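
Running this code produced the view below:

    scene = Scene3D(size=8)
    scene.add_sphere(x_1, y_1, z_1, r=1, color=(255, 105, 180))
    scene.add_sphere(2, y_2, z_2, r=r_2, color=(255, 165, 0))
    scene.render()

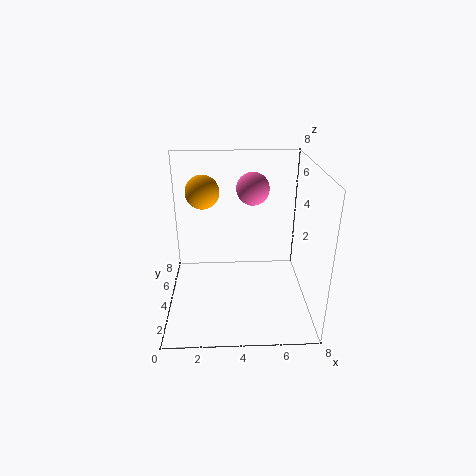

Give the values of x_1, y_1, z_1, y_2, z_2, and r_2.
x_1 = 5
y_1 = 6.5
z_1 = 6
y_2 = 6
z_2 = 6
r_2 = 1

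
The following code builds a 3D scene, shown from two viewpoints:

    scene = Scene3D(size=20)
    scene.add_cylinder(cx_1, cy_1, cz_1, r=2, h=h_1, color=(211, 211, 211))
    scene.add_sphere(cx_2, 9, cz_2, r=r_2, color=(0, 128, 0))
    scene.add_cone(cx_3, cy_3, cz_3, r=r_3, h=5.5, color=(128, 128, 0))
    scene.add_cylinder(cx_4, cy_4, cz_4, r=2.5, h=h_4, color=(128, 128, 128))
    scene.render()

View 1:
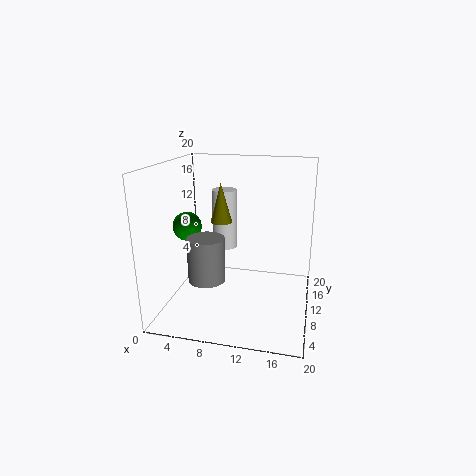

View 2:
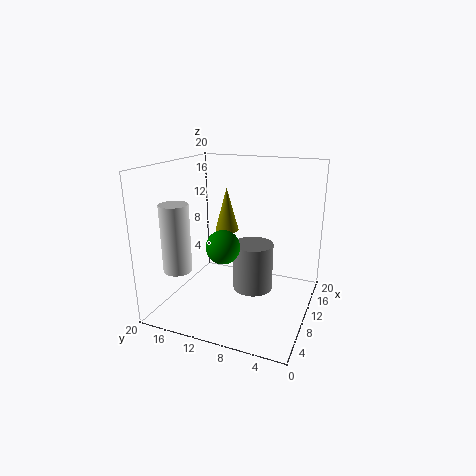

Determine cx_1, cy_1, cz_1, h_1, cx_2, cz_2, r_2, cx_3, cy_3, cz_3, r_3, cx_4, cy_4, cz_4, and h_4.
cx_1 = 6
cy_1 = 17.5
cz_1 = 5.5
h_1 = 9.5
cx_2 = 3
cz_2 = 11.5
r_2 = 2
cx_3 = 7.5
cy_3 = 10.5
cz_3 = 12
r_3 = 1.5
cx_4 = 6.5
cy_4 = 6.5
cz_4 = 5
h_4 = 6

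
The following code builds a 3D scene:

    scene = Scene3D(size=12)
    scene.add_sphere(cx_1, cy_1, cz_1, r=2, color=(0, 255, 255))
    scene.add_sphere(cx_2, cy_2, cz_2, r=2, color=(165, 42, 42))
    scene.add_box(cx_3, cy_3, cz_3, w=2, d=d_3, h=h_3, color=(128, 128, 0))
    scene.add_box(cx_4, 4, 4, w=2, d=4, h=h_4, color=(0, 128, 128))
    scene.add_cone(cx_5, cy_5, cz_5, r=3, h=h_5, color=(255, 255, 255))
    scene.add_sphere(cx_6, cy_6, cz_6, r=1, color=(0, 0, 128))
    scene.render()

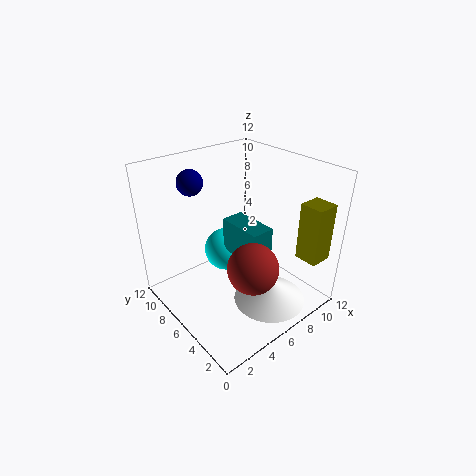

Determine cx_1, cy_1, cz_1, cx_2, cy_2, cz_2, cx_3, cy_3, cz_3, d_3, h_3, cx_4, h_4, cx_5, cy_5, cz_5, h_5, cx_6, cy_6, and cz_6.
cx_1 = 7; cy_1 = 9; cz_1 = 3; cx_2 = 5; cy_2 = 3; cz_2 = 5; cx_3 = 10; cy_3 = 1; cz_3 = 4; d_3 = 2; h_3 = 5; cx_4 = 6; h_4 = 3; cx_5 = 7; cy_5 = 3; cz_5 = 1; h_5 = 2; cx_6 = 3; cy_6 = 8; cz_6 = 11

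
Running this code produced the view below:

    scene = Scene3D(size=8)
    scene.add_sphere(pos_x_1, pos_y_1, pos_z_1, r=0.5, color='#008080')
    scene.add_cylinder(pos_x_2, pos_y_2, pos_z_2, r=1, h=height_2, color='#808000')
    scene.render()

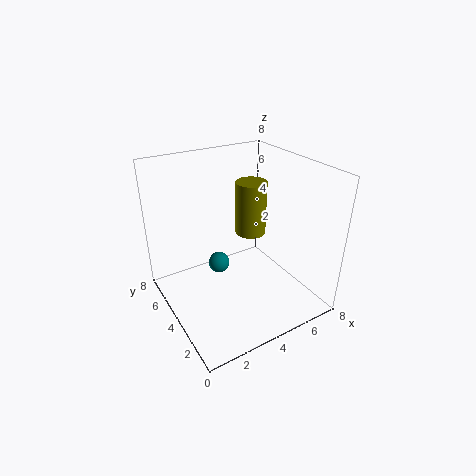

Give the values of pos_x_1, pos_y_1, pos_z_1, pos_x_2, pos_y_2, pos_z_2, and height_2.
pos_x_1 = 2, pos_y_1 = 2.5, pos_z_1 = 4, pos_x_2 = 6.5, pos_y_2 = 6.5, pos_z_2 = 2.5, height_2 = 3.5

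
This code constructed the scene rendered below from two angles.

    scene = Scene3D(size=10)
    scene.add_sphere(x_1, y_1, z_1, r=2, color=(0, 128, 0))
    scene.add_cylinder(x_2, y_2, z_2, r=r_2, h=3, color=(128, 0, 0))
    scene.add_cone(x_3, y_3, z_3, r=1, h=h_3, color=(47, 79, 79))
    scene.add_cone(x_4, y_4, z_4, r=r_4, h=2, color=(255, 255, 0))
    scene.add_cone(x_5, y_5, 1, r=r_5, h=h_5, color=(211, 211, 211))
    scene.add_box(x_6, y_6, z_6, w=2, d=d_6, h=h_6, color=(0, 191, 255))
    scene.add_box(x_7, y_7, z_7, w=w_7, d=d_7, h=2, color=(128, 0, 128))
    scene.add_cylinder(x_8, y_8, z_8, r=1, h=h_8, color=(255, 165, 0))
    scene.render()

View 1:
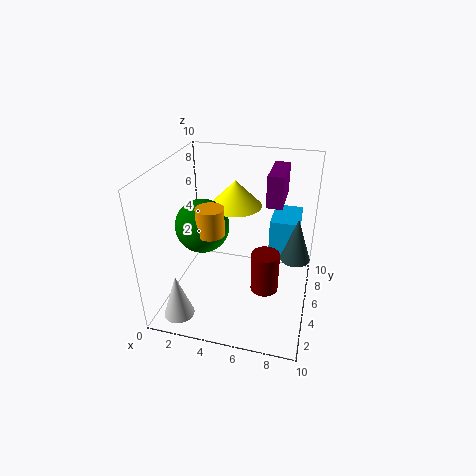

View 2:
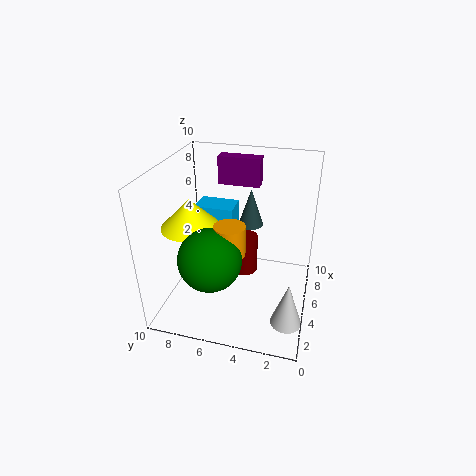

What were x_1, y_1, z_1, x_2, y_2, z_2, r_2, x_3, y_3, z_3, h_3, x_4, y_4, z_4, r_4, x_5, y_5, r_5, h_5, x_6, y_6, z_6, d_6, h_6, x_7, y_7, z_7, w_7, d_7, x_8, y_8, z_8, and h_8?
x_1 = 2
y_1 = 6
z_1 = 5
x_2 = 7
y_2 = 5
z_2 = 1
r_2 = 1
x_3 = 9
y_3 = 5
z_3 = 4
h_3 = 3
x_4 = 4
y_4 = 8
z_4 = 6
r_4 = 2
x_5 = 2
y_5 = 1
r_5 = 1
h_5 = 3
x_6 = 7
y_6 = 6
z_6 = 3
d_6 = 3
h_6 = 3
x_7 = 7
y_7 = 4
z_7 = 8
w_7 = 1
d_7 = 3
x_8 = 3
y_8 = 5
z_8 = 5
h_8 = 2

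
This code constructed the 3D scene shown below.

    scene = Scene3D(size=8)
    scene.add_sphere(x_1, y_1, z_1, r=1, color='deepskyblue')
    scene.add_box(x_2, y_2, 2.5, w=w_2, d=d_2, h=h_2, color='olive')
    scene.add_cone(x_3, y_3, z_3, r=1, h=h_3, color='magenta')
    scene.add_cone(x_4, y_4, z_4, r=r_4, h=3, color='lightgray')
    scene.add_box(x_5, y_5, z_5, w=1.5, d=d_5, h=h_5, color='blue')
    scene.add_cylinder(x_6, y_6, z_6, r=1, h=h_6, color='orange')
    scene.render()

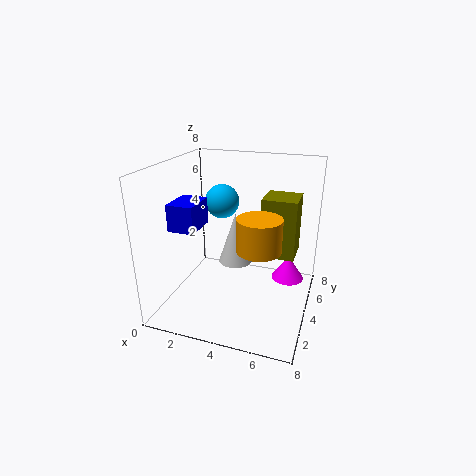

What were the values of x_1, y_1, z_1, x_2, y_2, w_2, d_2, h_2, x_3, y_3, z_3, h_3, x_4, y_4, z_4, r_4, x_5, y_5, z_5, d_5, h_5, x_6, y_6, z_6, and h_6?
x_1 = 2.5
y_1 = 5.5
z_1 = 5.5
x_2 = 5
y_2 = 5
w_2 = 2
d_2 = 2
h_2 = 3.5
x_3 = 6.5
y_3 = 6.5
z_3 = 0.5
h_3 = 1.5
x_4 = 3.5
y_4 = 5
z_4 = 2
r_4 = 1
x_5 = 0.5
y_5 = 2.5
z_5 = 4.5
d_5 = 2
h_5 = 1.5
x_6 = 6
y_6 = 1
z_6 = 5
h_6 = 1.5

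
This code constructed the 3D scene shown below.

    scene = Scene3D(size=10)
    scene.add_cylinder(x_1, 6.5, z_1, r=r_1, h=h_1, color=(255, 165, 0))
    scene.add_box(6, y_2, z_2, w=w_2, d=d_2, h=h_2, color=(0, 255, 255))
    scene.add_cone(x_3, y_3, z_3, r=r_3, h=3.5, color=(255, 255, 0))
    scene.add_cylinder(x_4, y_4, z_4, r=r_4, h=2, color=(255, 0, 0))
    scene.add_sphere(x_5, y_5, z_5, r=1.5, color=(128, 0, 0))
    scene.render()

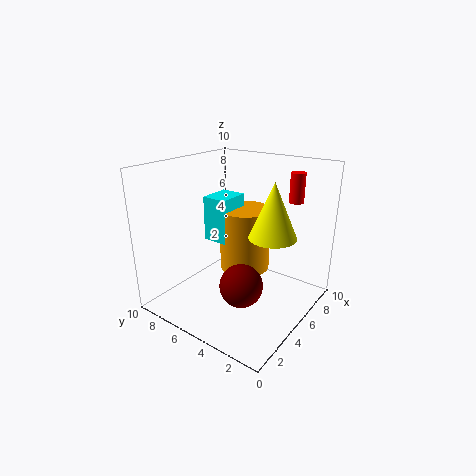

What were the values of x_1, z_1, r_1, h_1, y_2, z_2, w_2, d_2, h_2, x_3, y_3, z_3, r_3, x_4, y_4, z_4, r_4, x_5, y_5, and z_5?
x_1 = 8; z_1 = 1; r_1 = 2; h_1 = 5; y_2 = 7; z_2 = 3.5; w_2 = 2.5; d_2 = 2; h_2 = 3.5; x_3 = 4.5; y_3 = 2; z_3 = 6; r_3 = 1.5; x_4 = 7.5; y_4 = 2; z_4 = 7.5; r_4 = 0.5; x_5 = 4; y_5 = 4; z_5 = 2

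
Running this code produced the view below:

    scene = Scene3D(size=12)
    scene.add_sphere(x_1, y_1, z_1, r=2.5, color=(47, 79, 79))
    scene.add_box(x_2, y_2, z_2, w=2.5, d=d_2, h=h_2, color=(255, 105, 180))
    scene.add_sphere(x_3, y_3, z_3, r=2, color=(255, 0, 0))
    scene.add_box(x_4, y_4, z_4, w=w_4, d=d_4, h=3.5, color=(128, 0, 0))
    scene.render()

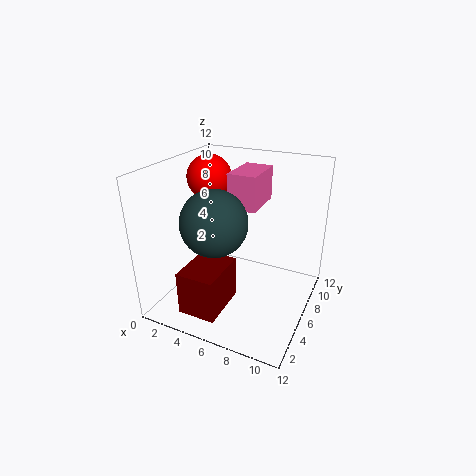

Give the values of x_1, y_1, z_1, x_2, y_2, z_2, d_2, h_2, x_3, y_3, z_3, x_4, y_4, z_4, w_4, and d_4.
x_1 = 5.5, y_1 = 3, z_1 = 8.5, x_2 = 4.5, y_2 = 7, z_2 = 8, d_2 = 4, h_2 = 3, x_3 = 2, y_3 = 8.5, z_3 = 10, x_4 = 3.5, y_4 = 0.5, z_4 = 1.5, w_4 = 3, d_4 = 4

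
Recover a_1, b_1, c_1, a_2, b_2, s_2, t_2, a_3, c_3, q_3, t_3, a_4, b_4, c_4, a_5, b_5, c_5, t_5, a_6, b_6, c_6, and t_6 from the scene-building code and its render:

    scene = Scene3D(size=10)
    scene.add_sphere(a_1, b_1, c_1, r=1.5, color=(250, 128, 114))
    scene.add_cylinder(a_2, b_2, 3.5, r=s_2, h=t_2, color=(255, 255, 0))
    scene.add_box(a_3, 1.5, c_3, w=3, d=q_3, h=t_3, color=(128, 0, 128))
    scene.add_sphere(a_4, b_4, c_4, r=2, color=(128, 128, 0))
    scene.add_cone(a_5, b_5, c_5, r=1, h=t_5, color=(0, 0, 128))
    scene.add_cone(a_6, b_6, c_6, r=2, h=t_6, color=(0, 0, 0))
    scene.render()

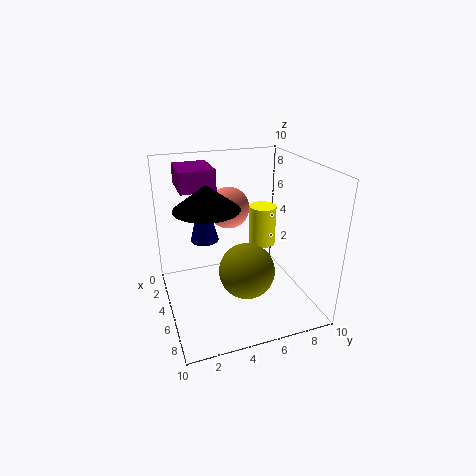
a_1 = 3
b_1 = 5
c_1 = 6.5
a_2 = 3.5
b_2 = 7.5
s_2 = 1
t_2 = 3
a_3 = 0.5
c_3 = 8
q_3 = 2.5
t_3 = 1.5
a_4 = 5.5
b_4 = 5.5
c_4 = 2.5
a_5 = 3.5
b_5 = 3
c_5 = 4.5
t_5 = 4
a_6 = 6.5
b_6 = 2.5
c_6 = 8
t_6 = 1.5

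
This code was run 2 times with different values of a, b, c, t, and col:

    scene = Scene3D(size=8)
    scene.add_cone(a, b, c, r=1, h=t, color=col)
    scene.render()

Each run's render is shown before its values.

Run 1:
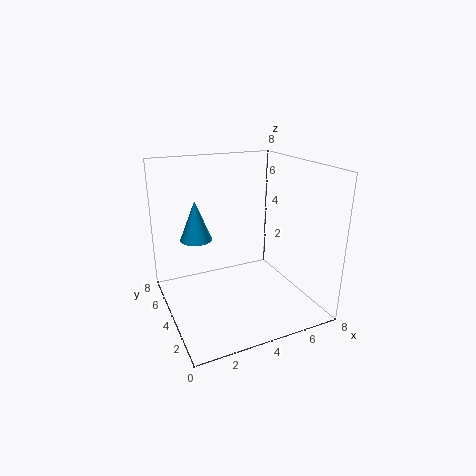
a = 2.5, b = 7, c = 3, t = 2.5, col = 'deepskyblue'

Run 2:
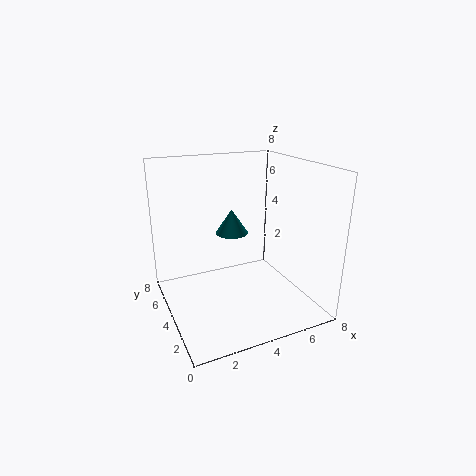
a = 4.5, b = 6, c = 3.5, t = 1.5, col = 'teal'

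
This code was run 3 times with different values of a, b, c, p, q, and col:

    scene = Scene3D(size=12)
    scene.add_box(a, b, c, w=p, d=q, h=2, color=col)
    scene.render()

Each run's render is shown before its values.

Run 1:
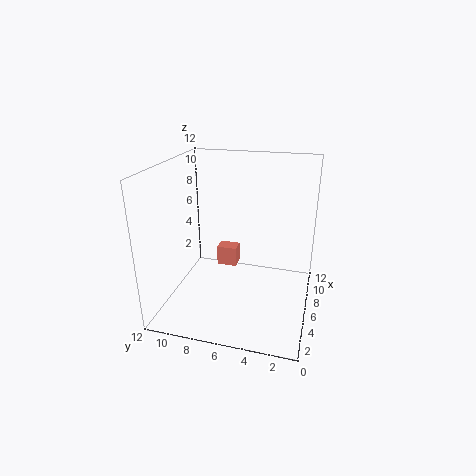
a = 10.5; b = 7.5; c = 0.5; p = 1.5; q = 2; col = 'salmon'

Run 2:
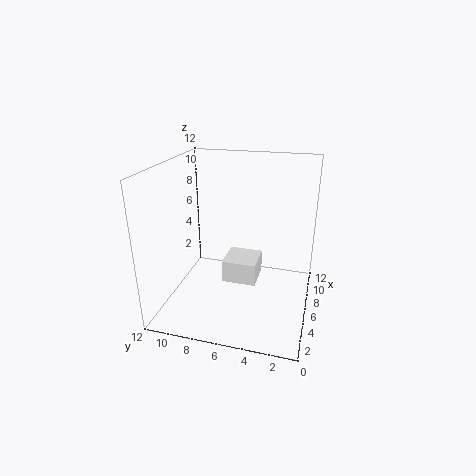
a = 6; b = 4.5; c = 1.5; p = 3; q = 3; col = 'white'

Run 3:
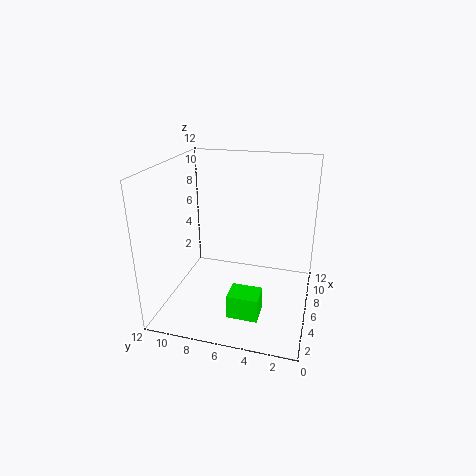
a = 2.5; b = 3.5; c = 0.5; p = 2; q = 2.5; col = 'lime'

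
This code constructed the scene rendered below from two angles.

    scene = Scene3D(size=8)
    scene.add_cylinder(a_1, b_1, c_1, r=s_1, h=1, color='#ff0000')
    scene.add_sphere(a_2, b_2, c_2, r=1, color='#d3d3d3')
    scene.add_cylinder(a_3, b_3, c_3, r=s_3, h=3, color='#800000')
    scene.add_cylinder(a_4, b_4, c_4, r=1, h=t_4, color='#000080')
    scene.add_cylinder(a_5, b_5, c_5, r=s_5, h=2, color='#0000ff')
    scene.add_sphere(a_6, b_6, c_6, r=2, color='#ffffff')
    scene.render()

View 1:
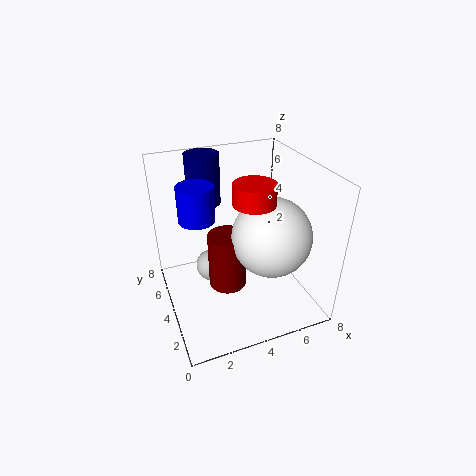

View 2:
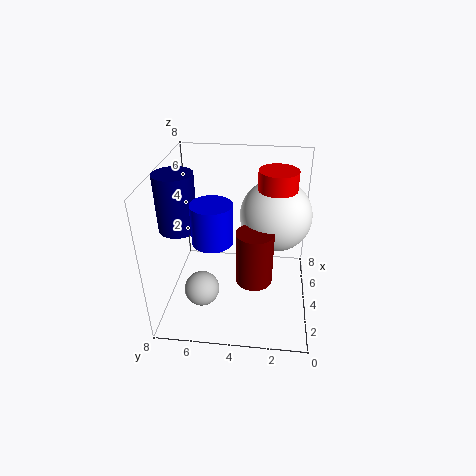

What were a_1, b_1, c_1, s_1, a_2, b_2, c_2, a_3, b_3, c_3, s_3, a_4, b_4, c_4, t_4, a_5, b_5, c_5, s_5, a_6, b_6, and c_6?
a_1 = 4
b_1 = 2
c_1 = 7
s_1 = 1
a_2 = 3
b_2 = 6
c_2 = 1
a_3 = 3
b_3 = 3
c_3 = 2
s_3 = 1
a_4 = 3
b_4 = 7
c_4 = 5
t_4 = 3
a_5 = 2
b_5 = 5
c_5 = 5
s_5 = 1
a_6 = 5
b_6 = 2
c_6 = 5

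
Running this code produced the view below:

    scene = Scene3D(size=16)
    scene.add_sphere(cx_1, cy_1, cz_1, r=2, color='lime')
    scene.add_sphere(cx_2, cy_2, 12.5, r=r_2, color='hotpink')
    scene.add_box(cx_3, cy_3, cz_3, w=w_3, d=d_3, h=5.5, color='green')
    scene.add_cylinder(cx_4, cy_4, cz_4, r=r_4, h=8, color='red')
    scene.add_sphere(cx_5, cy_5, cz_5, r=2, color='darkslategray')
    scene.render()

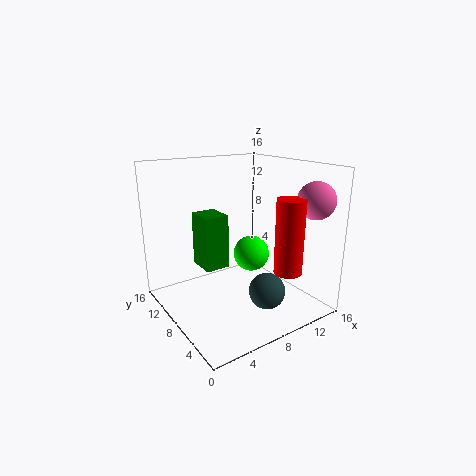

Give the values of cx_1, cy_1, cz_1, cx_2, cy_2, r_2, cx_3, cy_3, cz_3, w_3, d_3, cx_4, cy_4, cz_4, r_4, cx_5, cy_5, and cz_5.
cx_1 = 9.5
cy_1 = 7.5
cz_1 = 6
cx_2 = 14
cy_2 = 2.5
r_2 = 2
cx_3 = 3
cy_3 = 6
cz_3 = 6
w_3 = 2.5
d_3 = 3
cx_4 = 11
cy_4 = 3
cz_4 = 5
r_4 = 1.5
cx_5 = 9.5
cy_5 = 4.5
cz_5 = 2.5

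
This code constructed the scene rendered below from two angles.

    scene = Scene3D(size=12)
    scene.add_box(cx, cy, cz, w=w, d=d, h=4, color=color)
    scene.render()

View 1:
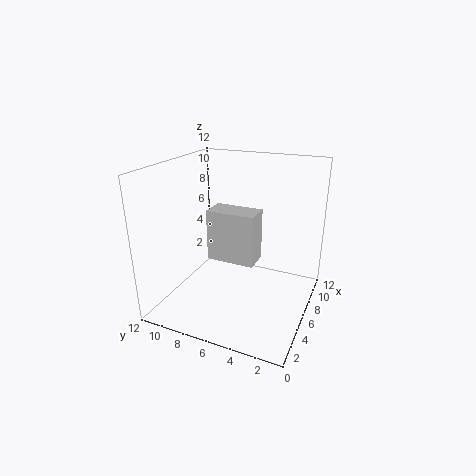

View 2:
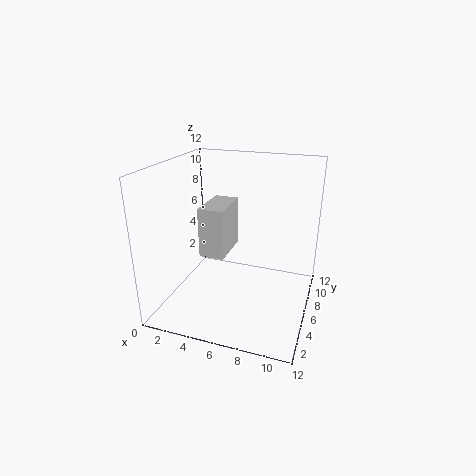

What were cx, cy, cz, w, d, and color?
cx = 3.5, cy = 3.75, cz = 5, w = 2, d = 3.75, color = 'lightgray'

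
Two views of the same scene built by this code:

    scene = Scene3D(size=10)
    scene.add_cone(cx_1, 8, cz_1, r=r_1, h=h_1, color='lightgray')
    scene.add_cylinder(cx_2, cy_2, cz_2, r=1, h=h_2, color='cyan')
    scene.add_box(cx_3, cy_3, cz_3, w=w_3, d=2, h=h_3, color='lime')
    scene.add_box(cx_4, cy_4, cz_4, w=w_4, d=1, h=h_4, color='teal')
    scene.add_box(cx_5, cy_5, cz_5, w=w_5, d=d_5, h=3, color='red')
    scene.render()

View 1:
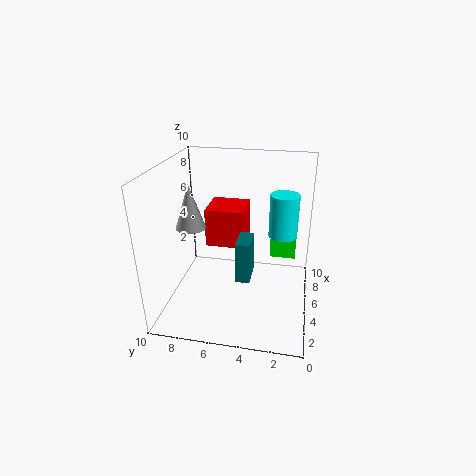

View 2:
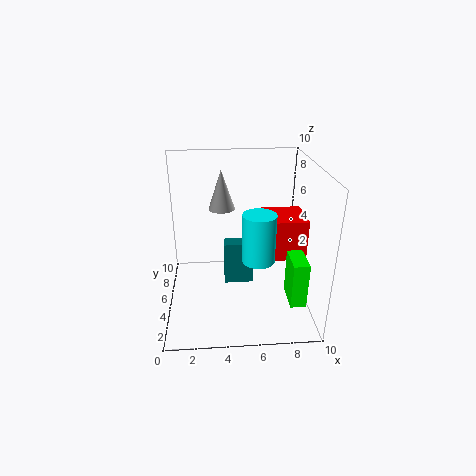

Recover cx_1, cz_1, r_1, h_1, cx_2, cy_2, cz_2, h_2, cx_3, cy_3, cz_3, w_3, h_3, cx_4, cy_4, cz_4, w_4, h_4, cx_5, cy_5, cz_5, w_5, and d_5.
cx_1 = 4
cz_1 = 6
r_1 = 1
h_1 = 3
cx_2 = 6
cy_2 = 2
cz_2 = 5
h_2 = 3
cx_3 = 8
cy_3 = 1
cz_3 = 2
w_3 = 1
h_3 = 3
cx_4 = 4
cy_4 = 4
cz_4 = 2
w_4 = 2
h_4 = 3
cx_5 = 7
cy_5 = 5
cz_5 = 3
w_5 = 3
d_5 = 3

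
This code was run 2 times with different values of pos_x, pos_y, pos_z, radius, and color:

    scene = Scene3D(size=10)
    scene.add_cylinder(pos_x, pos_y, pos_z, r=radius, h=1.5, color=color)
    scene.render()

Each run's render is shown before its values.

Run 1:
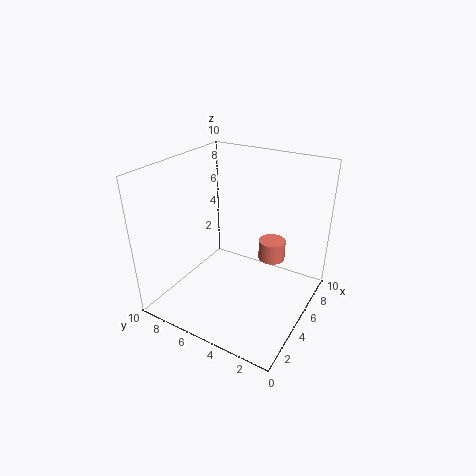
pos_x = 7.5
pos_y = 3.5
pos_z = 2.5
radius = 1
color = 'salmon'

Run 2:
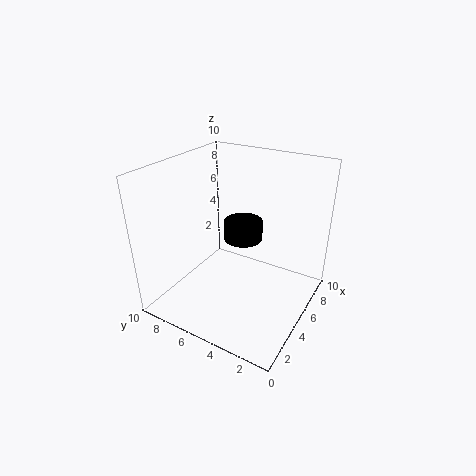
pos_x = 7.5
pos_y = 6
pos_z = 3.5
radius = 1.5
color = 'black'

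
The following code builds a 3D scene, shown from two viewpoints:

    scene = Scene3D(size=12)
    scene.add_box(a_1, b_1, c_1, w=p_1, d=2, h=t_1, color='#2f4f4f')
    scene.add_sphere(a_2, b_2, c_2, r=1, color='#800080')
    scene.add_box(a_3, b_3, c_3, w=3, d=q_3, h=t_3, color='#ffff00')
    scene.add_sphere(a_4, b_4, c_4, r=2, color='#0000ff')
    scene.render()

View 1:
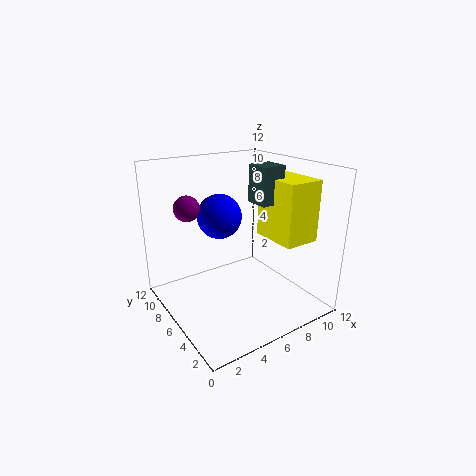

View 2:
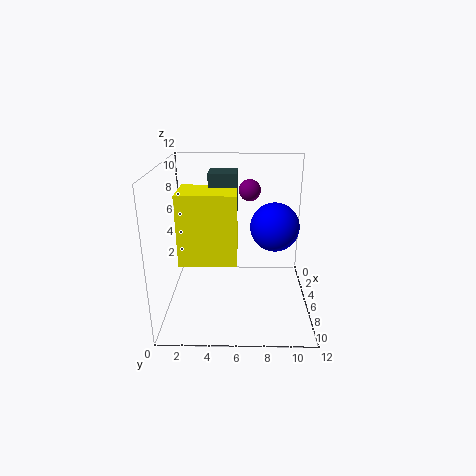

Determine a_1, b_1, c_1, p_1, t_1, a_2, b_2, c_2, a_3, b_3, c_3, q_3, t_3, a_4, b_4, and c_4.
a_1 = 7
b_1 = 4
c_1 = 9
p_1 = 2
t_1 = 3
a_2 = 2
b_2 = 7
c_2 = 9
a_3 = 8
b_3 = 2
c_3 = 6
q_3 = 4
t_3 = 5
a_4 = 6
b_4 = 9
c_4 = 7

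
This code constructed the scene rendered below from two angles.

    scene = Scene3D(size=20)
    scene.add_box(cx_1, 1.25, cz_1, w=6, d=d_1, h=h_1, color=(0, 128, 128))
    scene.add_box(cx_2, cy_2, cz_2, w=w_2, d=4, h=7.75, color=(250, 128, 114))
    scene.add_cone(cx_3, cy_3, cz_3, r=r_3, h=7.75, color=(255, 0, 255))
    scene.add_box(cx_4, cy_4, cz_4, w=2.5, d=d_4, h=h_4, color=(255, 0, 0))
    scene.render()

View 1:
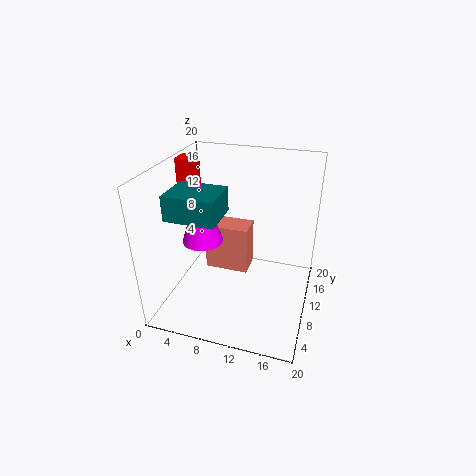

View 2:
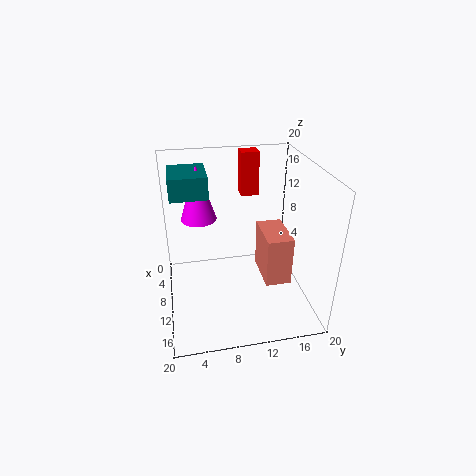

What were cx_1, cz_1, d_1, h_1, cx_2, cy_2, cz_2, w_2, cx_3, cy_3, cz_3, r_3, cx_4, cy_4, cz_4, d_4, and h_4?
cx_1 = 4
cz_1 = 16
d_1 = 5
h_1 = 3
cx_2 = 3
cy_2 = 14.5
cz_2 = 0.75
w_2 = 7
cx_3 = 7
cy_3 = 5
cz_3 = 12
r_3 = 2.5
cx_4 = 0.25
cy_4 = 12
cz_4 = 13
d_4 = 2.75
h_4 = 6.75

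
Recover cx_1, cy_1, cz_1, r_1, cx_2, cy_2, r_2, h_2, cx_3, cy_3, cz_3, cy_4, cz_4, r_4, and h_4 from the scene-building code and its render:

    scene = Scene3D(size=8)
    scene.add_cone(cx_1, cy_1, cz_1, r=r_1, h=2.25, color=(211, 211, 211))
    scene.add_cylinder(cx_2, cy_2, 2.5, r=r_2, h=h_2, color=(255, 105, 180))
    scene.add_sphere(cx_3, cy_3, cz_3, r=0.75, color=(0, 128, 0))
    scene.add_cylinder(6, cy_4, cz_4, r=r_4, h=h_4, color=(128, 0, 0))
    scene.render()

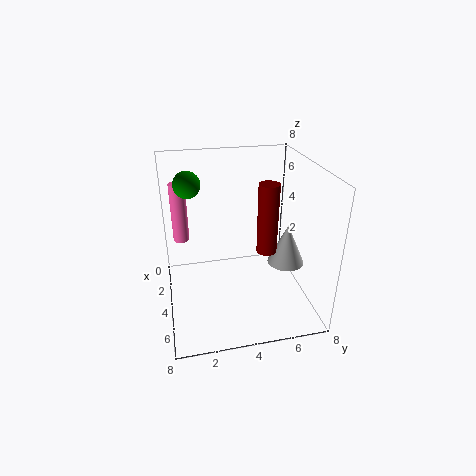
cx_1 = 5, cy_1 = 6.5, cz_1 = 2.75, r_1 = 1, cx_2 = 0.75, cy_2 = 1, r_2 = 0.5, h_2 = 3.75, cx_3 = 2.5, cy_3 = 1.5, cz_3 = 6.75, cy_4 = 5, cz_4 = 4.25, r_4 = 0.5, h_4 = 3.5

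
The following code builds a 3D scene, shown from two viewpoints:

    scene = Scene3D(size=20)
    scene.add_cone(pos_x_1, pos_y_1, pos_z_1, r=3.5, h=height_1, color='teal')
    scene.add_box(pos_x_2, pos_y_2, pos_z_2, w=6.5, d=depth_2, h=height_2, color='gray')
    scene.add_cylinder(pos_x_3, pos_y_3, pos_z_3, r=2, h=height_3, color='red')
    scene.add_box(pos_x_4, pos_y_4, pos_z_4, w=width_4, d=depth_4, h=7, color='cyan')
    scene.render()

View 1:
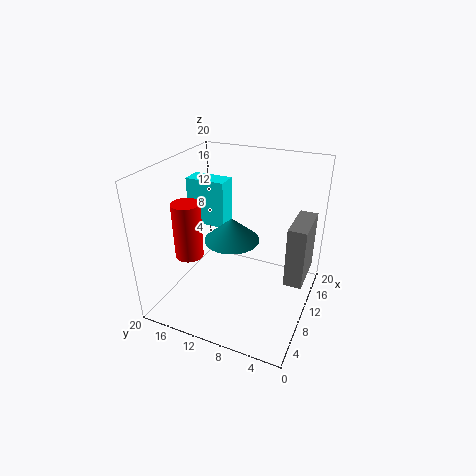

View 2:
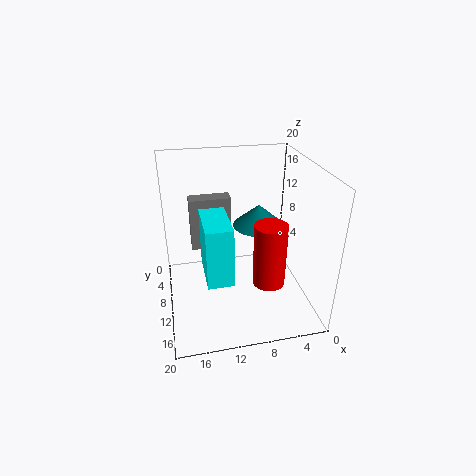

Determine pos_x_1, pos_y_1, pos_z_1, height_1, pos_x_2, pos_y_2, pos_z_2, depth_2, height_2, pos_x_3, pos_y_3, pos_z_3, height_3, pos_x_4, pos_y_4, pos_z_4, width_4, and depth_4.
pos_x_1 = 7; pos_y_1 = 9.5; pos_z_1 = 11.5; height_1 = 3; pos_x_2 = 9.5; pos_y_2 = 0.5; pos_z_2 = 4.5; depth_2 = 2.5; height_2 = 8.5; pos_x_3 = 7.5; pos_y_3 = 16.5; pos_z_3 = 7; height_3 = 8; pos_x_4 = 12.5; pos_y_4 = 13.5; pos_z_4 = 9.5; width_4 = 3; depth_4 = 6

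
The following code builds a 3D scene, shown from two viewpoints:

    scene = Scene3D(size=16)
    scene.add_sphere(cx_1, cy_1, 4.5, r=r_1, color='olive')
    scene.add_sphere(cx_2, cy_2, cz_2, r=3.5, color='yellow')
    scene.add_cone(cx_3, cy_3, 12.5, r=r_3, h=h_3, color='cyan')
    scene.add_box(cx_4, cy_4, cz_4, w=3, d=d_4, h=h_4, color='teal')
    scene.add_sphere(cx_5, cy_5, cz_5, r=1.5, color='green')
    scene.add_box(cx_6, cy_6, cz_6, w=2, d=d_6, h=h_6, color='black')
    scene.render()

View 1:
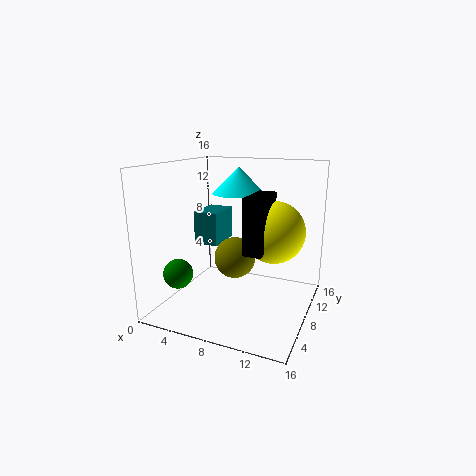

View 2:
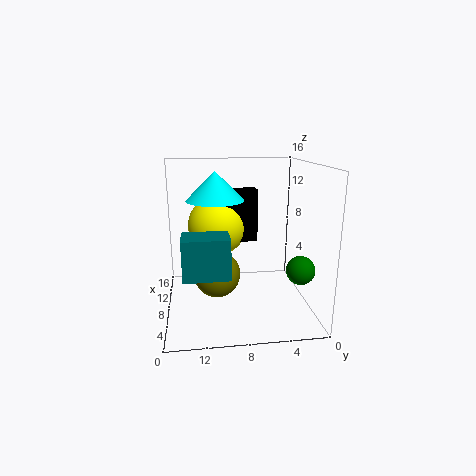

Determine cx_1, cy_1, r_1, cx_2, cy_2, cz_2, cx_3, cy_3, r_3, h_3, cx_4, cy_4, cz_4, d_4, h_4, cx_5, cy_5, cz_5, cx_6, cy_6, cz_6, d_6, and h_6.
cx_1 = 6.5, cy_1 = 10.5, r_1 = 2.5, cx_2 = 11.5, cy_2 = 10, cz_2 = 8.5, cx_3 = 7, cy_3 = 10.5, r_3 = 3, h_3 = 3, cx_4 = 1.5, cy_4 = 9.5, cz_4 = 6, d_4 = 4.5, h_4 = 4, cx_5 = 4, cy_5 = 2, cz_5 = 5.5, cx_6 = 9.5, cy_6 = 5.5, cz_6 = 7, d_6 = 5, h_6 = 6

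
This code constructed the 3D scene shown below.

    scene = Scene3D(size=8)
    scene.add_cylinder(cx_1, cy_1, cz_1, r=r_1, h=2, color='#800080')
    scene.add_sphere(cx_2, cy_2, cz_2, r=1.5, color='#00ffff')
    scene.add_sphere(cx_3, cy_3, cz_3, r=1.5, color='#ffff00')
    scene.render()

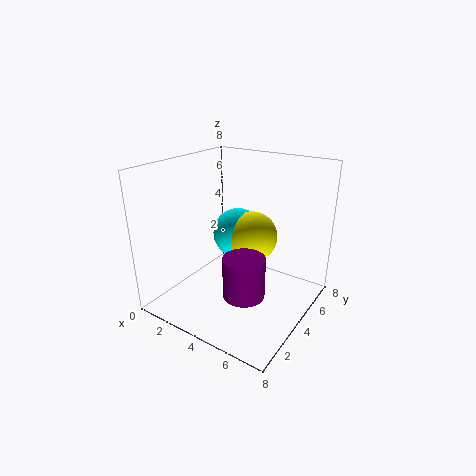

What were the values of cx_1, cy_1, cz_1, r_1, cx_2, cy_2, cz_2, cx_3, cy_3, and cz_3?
cx_1 = 6, cy_1 = 1.5, cz_1 = 2.5, r_1 = 1, cx_2 = 3, cy_2 = 5.5, cz_2 = 3.5, cx_3 = 4, cy_3 = 5.5, cz_3 = 3.5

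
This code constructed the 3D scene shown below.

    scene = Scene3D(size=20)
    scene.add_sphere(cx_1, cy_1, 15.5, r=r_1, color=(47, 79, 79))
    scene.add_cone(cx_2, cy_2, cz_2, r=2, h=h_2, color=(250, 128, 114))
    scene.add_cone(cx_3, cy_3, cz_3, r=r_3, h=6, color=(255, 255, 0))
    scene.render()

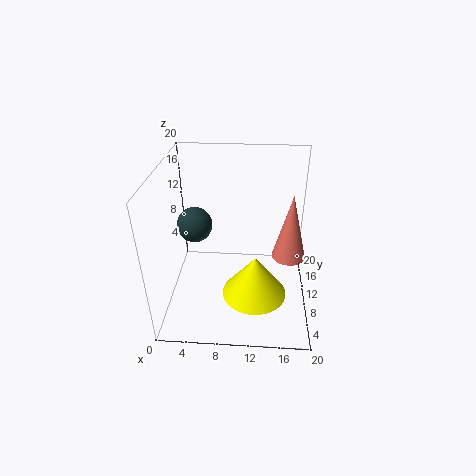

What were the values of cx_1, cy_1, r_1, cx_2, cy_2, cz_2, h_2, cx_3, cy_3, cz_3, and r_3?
cx_1 = 5.5
cy_1 = 4
r_1 = 2
cx_2 = 16.5
cy_2 = 5
cz_2 = 11
h_2 = 8
cx_3 = 12.5
cy_3 = 7.5
cz_3 = 2.5
r_3 = 4.5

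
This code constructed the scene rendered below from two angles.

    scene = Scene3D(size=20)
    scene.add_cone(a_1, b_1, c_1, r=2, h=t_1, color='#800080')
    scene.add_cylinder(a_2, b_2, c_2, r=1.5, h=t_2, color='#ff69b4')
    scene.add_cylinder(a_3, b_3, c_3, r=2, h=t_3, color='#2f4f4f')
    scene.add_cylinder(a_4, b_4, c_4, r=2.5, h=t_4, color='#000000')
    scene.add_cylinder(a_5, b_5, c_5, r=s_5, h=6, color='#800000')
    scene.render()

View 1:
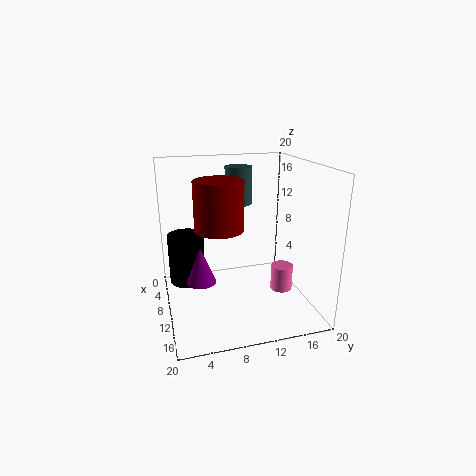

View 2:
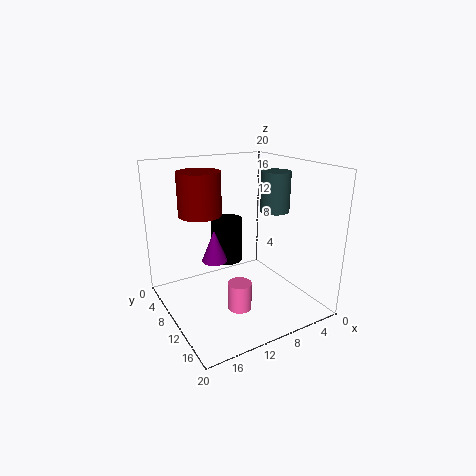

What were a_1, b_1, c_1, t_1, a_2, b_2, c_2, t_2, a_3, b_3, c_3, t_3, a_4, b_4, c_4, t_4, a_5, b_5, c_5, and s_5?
a_1 = 11
b_1 = 4.5
c_1 = 4.5
t_1 = 5
a_2 = 13
b_2 = 15.5
c_2 = 3
t_2 = 3.5
a_3 = 5
b_3 = 11.5
c_3 = 13.5
t_3 = 5.5
a_4 = 8
b_4 = 3
c_4 = 3.5
t_4 = 7
a_5 = 14
b_5 = 6.5
c_5 = 13
s_5 = 3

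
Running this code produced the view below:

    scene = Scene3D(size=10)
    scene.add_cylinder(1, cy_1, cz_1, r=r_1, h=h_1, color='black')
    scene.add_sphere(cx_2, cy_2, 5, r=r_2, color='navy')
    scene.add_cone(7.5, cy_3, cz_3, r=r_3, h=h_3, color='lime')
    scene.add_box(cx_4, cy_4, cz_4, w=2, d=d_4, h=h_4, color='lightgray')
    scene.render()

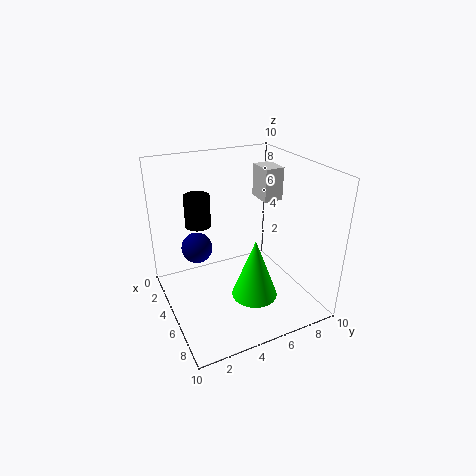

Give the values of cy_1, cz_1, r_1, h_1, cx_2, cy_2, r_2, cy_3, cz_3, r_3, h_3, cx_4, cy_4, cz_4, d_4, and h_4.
cy_1 = 3.5, cz_1 = 4.5, r_1 = 1, h_1 = 2.5, cx_2 = 5, cy_2 = 2, r_2 = 1, cy_3 = 5, cz_3 = 2, r_3 = 1.5, h_3 = 4, cx_4 = 1.5, cy_4 = 8, cz_4 = 6.5, d_4 = 1.5, h_4 = 2.5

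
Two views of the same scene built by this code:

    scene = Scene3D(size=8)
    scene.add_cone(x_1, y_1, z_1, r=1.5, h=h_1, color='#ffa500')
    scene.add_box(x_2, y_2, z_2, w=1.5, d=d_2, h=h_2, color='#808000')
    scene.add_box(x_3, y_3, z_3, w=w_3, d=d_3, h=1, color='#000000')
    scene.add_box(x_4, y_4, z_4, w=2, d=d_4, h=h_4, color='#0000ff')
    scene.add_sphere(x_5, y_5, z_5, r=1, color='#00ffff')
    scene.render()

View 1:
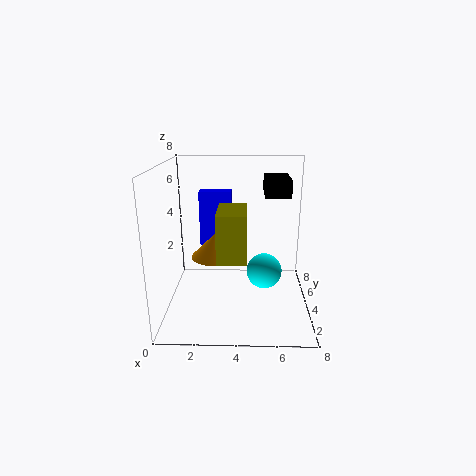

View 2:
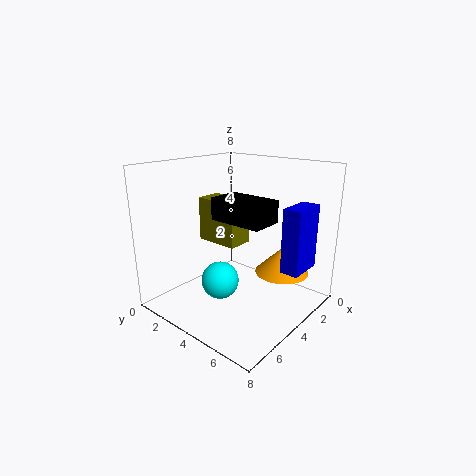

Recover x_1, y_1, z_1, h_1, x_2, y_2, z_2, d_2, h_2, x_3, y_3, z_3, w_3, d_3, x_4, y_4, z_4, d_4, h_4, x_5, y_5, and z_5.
x_1 = 2.5, y_1 = 6, z_1 = 2, h_1 = 1.5, x_2 = 3, y_2 = 1.5, z_2 = 3.5, d_2 = 2.5, h_2 = 2.5, x_3 = 5.5, y_3 = 5, z_3 = 6, w_3 = 1.5, d_3 = 2.5, x_4 = 1.5, y_4 = 6.5, z_4 = 2.5, d_4 = 1, h_4 = 3.5, x_5 = 5.5, y_5 = 4, z_5 = 2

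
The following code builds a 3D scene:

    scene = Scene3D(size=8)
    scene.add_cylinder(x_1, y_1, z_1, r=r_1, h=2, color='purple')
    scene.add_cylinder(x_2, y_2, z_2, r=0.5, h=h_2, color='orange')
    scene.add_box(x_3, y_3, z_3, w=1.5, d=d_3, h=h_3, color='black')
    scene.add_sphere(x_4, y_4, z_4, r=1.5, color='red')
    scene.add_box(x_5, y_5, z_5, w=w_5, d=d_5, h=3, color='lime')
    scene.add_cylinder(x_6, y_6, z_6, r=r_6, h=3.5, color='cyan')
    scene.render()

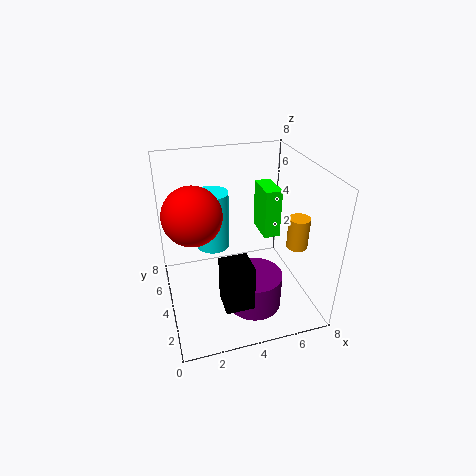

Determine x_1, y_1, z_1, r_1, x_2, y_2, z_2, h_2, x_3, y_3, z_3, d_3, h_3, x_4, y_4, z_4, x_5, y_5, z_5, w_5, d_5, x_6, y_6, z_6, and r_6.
x_1 = 4.5
y_1 = 2.5
z_1 = 0.5
r_1 = 1.5
x_2 = 6
y_2 = 1
z_2 = 5
h_2 = 1.5
x_3 = 2.5
y_3 = 1
z_3 = 1.5
d_3 = 1.5
h_3 = 2.5
x_4 = 1.5
y_4 = 3.5
z_4 = 6
x_5 = 6
y_5 = 5
z_5 = 3
w_5 = 1
d_5 = 2
x_6 = 3
y_6 = 6
z_6 = 2.5
r_6 = 1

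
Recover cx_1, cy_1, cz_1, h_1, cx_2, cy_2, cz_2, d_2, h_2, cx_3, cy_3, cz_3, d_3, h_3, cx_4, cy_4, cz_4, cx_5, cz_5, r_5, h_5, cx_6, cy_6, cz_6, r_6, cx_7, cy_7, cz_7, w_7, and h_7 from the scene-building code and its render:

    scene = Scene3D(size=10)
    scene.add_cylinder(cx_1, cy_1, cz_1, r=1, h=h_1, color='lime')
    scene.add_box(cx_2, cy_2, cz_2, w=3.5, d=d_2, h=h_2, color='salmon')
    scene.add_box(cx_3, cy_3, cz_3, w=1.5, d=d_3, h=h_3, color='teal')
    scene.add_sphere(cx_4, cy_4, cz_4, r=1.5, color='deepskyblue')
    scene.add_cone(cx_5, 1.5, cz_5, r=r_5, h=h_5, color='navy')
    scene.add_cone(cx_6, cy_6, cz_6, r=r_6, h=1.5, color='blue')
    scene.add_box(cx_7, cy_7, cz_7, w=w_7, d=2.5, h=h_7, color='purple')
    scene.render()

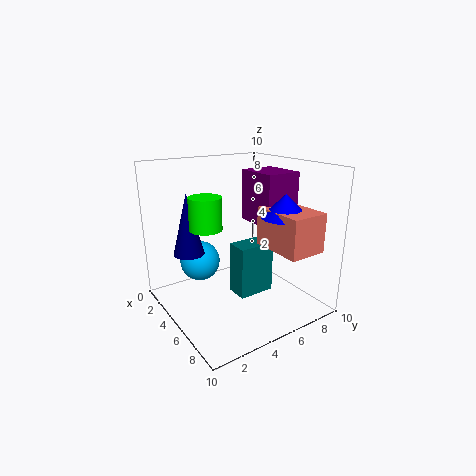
cx_1 = 6; cy_1 = 2; cz_1 = 6.5; h_1 = 2; cx_2 = 6.5; cy_2 = 5.5; cz_2 = 5; d_2 = 2.5; h_2 = 2.5; cx_3 = 5.5; cy_3 = 4; cz_3 = 1.5; d_3 = 2.5; h_3 = 3.5; cx_4 = 2; cy_4 = 3.5; cz_4 = 2.5; cx_5 = 4.5; cz_5 = 4.5; r_5 = 1; h_5 = 4; cx_6 = 8; cy_6 = 6.5; cz_6 = 7; r_6 = 1.5; cx_7 = 4; cy_7 = 6; cz_7 = 6; w_7 = 3; h_7 = 3.5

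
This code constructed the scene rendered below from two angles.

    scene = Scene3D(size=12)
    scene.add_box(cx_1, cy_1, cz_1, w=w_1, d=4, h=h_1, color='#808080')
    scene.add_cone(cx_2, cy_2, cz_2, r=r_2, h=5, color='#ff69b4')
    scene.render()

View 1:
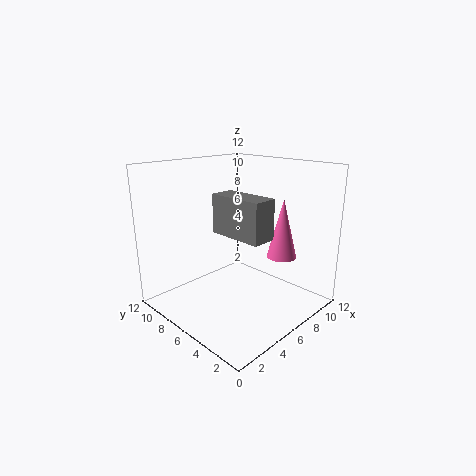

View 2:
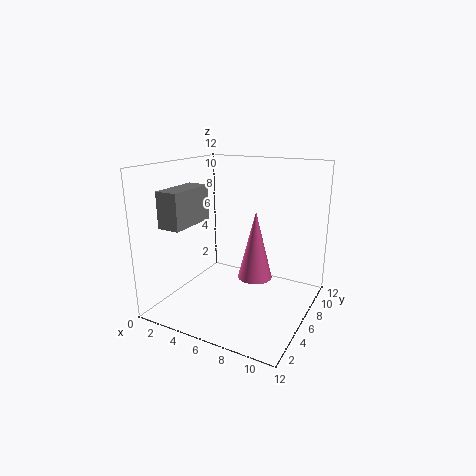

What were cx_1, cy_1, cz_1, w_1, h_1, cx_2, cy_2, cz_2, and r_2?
cx_1 = 2.25, cy_1 = 0.75, cz_1 = 7.75, w_1 = 1.75, h_1 = 2.75, cx_2 = 8.75, cy_2 = 3.5, cz_2 = 4.25, r_2 = 1.25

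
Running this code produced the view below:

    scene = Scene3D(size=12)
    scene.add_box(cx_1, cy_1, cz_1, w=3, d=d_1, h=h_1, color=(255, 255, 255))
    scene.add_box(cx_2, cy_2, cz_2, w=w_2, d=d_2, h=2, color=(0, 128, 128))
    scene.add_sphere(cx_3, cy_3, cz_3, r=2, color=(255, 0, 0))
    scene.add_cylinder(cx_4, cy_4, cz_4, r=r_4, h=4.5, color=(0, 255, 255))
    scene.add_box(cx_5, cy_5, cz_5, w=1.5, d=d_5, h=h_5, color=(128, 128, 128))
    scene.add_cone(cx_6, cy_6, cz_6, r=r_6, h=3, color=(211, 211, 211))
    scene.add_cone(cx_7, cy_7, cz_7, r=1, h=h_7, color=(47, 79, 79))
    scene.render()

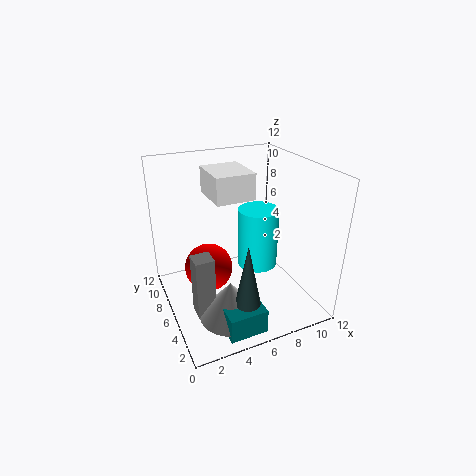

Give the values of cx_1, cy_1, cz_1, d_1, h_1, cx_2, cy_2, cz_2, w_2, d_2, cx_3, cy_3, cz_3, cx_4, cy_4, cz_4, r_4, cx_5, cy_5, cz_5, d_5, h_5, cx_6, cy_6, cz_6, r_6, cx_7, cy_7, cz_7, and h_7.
cx_1 = 3.5, cy_1 = 4, cz_1 = 10, d_1 = 3.5, h_1 = 2, cx_2 = 3, cy_2 = 0.5, cz_2 = 0.5, w_2 = 3, d_2 = 3, cx_3 = 3.5, cy_3 = 6.5, cz_3 = 3.5, cx_4 = 6.5, cy_4 = 3.5, cz_4 = 5, r_4 = 1.5, cx_5 = 1.5, cy_5 = 3.5, cz_5 = 1, d_5 = 1.5, h_5 = 5, cx_6 = 4, cy_6 = 3, cz_6 = 1, r_6 = 2.5, cx_7 = 5, cy_7 = 2, cz_7 = 2.5, h_7 = 5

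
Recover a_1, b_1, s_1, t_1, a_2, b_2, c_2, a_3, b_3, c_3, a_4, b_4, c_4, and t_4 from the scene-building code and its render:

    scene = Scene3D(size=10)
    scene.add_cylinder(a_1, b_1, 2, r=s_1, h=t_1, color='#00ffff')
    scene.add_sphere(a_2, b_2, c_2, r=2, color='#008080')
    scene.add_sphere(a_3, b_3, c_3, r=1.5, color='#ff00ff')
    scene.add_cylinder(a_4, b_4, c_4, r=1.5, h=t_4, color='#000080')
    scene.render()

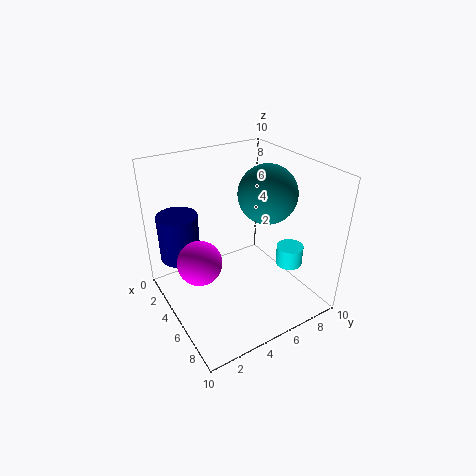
a_1 = 6; b_1 = 9; s_1 = 1; t_1 = 1.5; a_2 = 5.5; b_2 = 7; c_2 = 8; a_3 = 5; b_3 = 2; c_3 = 4; a_4 = 1.5; b_4 = 2; c_4 = 2.5; t_4 = 3.5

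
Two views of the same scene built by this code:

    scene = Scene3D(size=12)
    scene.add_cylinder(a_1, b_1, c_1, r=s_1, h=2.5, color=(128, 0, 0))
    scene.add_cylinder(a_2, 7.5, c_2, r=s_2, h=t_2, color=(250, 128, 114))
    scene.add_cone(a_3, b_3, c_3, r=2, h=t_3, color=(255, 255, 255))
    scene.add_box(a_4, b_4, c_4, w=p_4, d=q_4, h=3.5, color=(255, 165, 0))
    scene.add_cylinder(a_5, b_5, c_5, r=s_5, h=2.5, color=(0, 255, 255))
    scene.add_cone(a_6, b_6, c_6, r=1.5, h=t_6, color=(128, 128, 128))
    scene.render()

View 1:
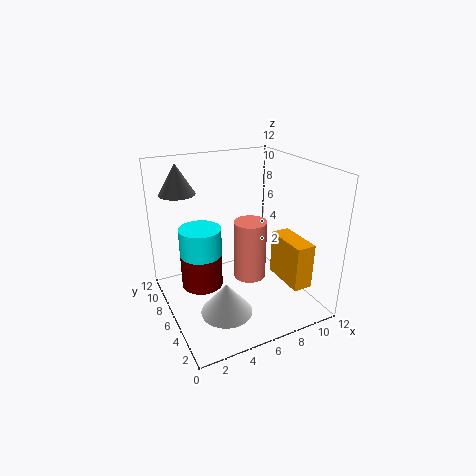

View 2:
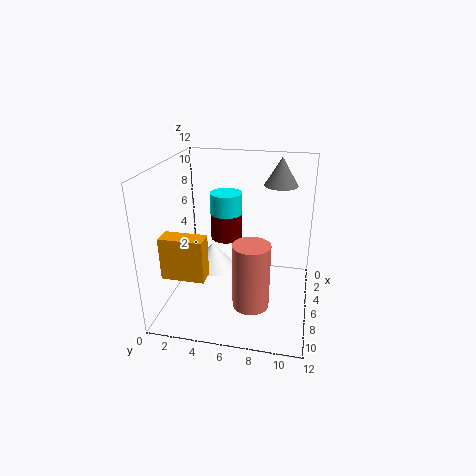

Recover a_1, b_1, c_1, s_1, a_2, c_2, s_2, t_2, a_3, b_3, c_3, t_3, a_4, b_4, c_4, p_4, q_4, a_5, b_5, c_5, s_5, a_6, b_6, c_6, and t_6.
a_1 = 2; b_1 = 4; c_1 = 4; s_1 = 1.5; a_2 = 8; c_2 = 1; s_2 = 1.5; t_2 = 5.5; a_3 = 3.5; b_3 = 3; c_3 = 1.5; t_3 = 2.5; a_4 = 8; b_4 = 0.5; c_4 = 3.5; p_4 = 1.5; q_4 = 3.5; a_5 = 2; b_5 = 4; c_5 = 6; s_5 = 1.5; a_6 = 2; b_6 = 9; c_6 = 9.5; t_6 = 2.5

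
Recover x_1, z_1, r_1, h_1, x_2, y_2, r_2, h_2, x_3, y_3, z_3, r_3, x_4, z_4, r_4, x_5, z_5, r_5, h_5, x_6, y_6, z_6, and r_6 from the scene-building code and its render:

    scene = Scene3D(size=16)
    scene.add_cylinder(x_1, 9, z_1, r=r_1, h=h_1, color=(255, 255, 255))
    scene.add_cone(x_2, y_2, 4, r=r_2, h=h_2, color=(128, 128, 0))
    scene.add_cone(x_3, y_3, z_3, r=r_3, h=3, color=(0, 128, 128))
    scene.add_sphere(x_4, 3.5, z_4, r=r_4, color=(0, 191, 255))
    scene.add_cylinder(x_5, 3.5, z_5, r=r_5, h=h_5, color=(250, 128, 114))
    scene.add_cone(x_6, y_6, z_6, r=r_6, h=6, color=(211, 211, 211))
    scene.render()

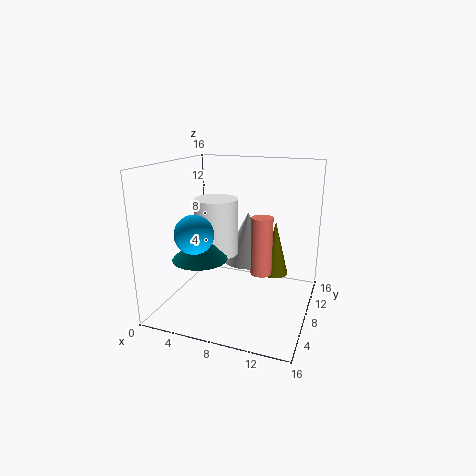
x_1 = 5, z_1 = 5.5, r_1 = 2.5, h_1 = 6.5, x_2 = 12, y_2 = 9, r_2 = 1.5, h_2 = 6, x_3 = 4.5, y_3 = 5.5, z_3 = 6, r_3 = 3, x_4 = 5, z_4 = 9.5, r_4 = 2, x_5 = 12, z_5 = 6.5, r_5 = 1, h_5 = 5.5, x_6 = 8, y_6 = 11.5, z_6 = 4, r_6 = 3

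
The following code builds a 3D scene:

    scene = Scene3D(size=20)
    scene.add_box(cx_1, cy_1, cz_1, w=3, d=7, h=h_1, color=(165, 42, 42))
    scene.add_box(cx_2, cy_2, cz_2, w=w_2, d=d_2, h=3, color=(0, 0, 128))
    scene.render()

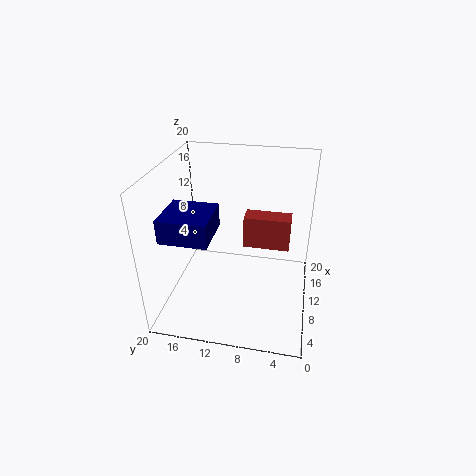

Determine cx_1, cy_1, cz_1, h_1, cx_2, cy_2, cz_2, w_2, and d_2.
cx_1 = 14
cy_1 = 3
cz_1 = 6
h_1 = 5
cx_2 = 2
cy_2 = 12
cz_2 = 13
w_2 = 6
d_2 = 6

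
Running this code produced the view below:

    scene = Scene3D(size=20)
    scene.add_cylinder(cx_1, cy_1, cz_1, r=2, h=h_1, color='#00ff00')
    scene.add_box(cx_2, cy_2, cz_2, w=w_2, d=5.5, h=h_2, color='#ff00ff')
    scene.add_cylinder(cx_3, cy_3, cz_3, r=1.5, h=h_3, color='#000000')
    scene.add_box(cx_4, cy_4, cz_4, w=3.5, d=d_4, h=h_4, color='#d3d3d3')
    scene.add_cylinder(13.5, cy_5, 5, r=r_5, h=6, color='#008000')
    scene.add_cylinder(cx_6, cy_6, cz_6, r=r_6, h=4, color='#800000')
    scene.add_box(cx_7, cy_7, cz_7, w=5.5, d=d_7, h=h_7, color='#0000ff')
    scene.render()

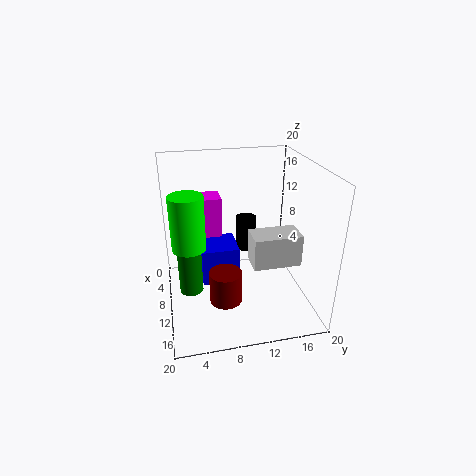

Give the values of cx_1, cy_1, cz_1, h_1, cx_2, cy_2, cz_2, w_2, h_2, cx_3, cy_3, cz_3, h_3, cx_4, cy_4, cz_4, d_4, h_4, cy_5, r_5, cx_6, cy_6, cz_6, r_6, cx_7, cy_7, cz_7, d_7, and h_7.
cx_1 = 15; cy_1 = 3; cz_1 = 12; h_1 = 6.5; cx_2 = 5.5; cy_2 = 2.5; cz_2 = 10; w_2 = 3.5; h_2 = 5.5; cx_3 = 6.5; cy_3 = 12; cz_3 = 6.5; h_3 = 5; cx_4 = 13.5; cy_4 = 10.5; cz_4 = 9; d_4 = 6; h_4 = 4; cy_5 = 3; r_5 = 1.5; cx_6 = 16.5; cy_6 = 7; cz_6 = 5; r_6 = 2; cx_7 = 3.5; cy_7 = 5; cz_7 = 2; d_7 = 5.5; h_7 = 5.5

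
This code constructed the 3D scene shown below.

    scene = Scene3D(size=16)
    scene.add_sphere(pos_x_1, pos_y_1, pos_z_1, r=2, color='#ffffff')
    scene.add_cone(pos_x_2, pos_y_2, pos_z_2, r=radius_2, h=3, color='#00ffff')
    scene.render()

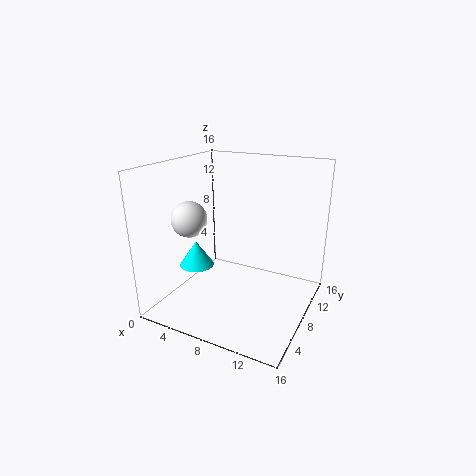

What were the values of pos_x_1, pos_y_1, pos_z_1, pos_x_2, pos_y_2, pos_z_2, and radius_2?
pos_x_1 = 3; pos_y_1 = 6; pos_z_1 = 10; pos_x_2 = 3; pos_y_2 = 7; pos_z_2 = 4; radius_2 = 2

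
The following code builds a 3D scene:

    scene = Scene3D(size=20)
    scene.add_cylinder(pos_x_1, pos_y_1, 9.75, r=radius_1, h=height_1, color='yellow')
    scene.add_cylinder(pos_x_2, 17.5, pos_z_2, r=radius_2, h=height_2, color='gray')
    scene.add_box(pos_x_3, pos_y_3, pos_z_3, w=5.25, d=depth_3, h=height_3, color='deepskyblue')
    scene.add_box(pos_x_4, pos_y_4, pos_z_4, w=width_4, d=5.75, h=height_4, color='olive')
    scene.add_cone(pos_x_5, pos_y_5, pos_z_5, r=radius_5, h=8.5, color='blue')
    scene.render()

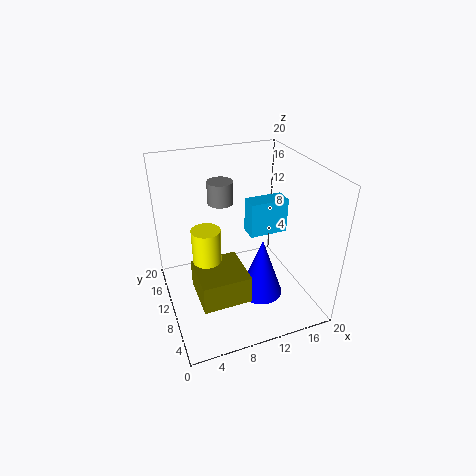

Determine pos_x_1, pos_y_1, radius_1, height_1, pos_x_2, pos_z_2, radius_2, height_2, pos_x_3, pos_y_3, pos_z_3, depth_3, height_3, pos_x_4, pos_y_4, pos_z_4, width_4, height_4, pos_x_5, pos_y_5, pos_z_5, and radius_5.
pos_x_1 = 4.5, pos_y_1 = 6.25, radius_1 = 1.75, height_1 = 4.75, pos_x_2 = 10, pos_z_2 = 12, radius_2 = 2, height_2 = 3.5, pos_x_3 = 11.25, pos_y_3 = 8.25, pos_z_3 = 10.75, depth_3 = 2.5, height_3 = 4.75, pos_x_4 = 2.5, pos_y_4 = 1, pos_z_4 = 6.75, width_4 = 5.75, height_4 = 3.5, pos_x_5 = 12.25, pos_y_5 = 6.75, pos_z_5 = 2.5, radius_5 = 3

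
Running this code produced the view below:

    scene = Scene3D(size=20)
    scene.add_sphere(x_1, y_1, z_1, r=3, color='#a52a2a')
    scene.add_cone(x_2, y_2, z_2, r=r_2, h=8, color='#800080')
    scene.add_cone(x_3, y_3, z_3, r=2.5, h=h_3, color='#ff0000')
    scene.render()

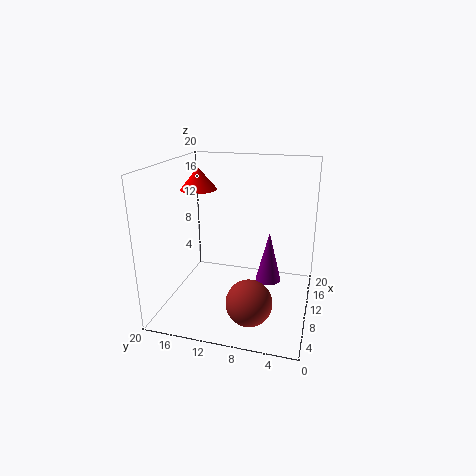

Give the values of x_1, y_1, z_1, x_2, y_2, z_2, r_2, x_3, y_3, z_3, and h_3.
x_1 = 4.5
y_1 = 7
z_1 = 3.5
x_2 = 15.5
y_2 = 6.5
z_2 = 1
r_2 = 2
x_3 = 10
y_3 = 15.5
z_3 = 16.5
h_3 = 3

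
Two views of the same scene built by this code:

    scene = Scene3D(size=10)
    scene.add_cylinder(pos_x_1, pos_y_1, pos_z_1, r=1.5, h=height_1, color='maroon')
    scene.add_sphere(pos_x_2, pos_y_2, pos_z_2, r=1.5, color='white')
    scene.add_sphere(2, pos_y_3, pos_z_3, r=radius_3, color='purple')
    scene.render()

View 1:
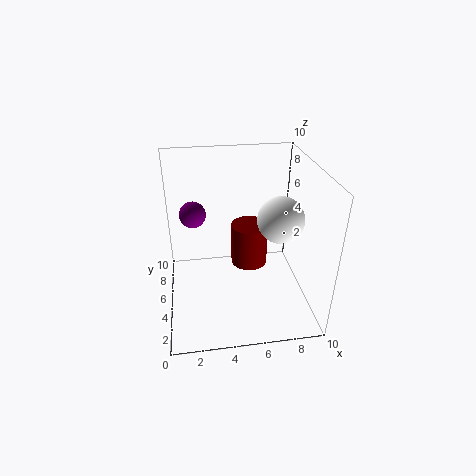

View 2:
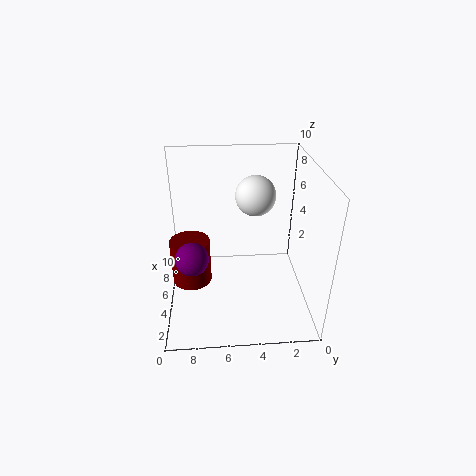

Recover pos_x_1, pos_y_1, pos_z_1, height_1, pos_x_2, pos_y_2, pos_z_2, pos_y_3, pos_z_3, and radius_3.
pos_x_1 = 6.5, pos_y_1 = 8.5, pos_z_1 = 0.5, height_1 = 3.5, pos_x_2 = 7.5, pos_y_2 = 3.5, pos_z_2 = 7, pos_y_3 = 8, pos_z_3 = 5.5, radius_3 = 1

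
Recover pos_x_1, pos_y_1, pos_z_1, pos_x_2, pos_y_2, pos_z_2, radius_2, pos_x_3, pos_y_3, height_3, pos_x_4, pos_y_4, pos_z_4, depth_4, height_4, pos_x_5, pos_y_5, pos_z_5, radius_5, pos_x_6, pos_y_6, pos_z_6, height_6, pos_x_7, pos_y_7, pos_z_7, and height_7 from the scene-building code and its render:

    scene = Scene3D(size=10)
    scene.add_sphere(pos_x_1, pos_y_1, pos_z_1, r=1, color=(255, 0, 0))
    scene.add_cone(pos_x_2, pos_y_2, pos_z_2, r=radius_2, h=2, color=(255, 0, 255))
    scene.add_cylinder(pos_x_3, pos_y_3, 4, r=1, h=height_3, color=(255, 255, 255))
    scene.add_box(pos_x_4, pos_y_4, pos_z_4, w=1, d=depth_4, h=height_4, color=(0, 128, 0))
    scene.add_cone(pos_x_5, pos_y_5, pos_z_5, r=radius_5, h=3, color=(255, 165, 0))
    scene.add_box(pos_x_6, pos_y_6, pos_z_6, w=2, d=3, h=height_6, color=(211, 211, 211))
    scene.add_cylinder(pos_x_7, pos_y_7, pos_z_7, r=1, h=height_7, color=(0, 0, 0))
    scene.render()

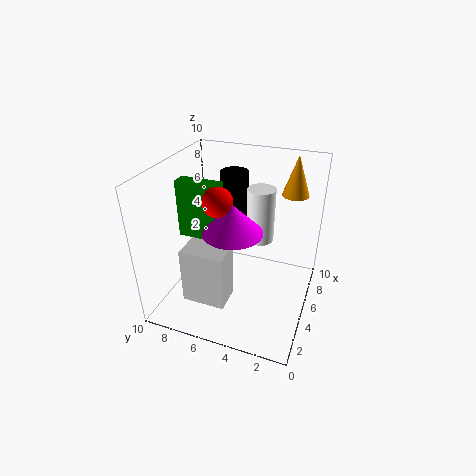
pos_x_1 = 4; pos_y_1 = 6; pos_z_1 = 8; pos_x_2 = 4; pos_y_2 = 5; pos_z_2 = 6; radius_2 = 2; pos_x_3 = 7; pos_y_3 = 4; height_3 = 4; pos_x_4 = 4; pos_y_4 = 6; pos_z_4 = 5; depth_4 = 3; height_4 = 4; pos_x_5 = 9; pos_y_5 = 2; pos_z_5 = 7; radius_5 = 1; pos_x_6 = 2; pos_y_6 = 5; pos_z_6 = 1; height_6 = 4; pos_x_7 = 7; pos_y_7 = 6; pos_z_7 = 5; height_7 = 4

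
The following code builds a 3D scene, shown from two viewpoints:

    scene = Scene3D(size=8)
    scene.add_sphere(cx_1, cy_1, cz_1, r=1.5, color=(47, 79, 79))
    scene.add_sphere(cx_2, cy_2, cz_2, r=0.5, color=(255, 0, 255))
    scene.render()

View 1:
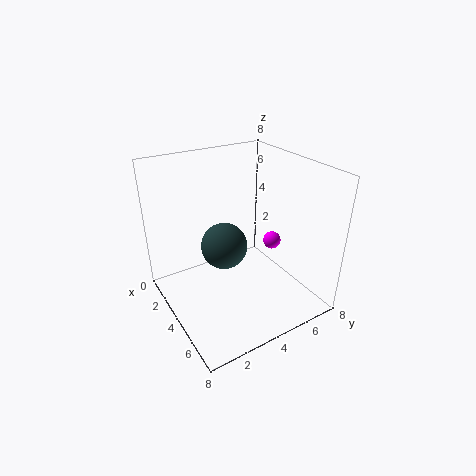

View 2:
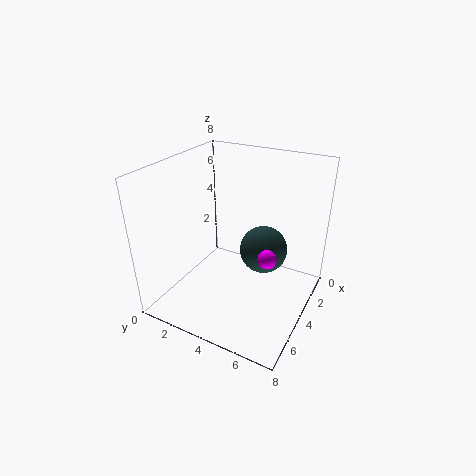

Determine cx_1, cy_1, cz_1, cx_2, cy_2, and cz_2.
cx_1 = 1.5; cy_1 = 4.5; cz_1 = 2; cx_2 = 4.5; cy_2 = 6; cz_2 = 3.5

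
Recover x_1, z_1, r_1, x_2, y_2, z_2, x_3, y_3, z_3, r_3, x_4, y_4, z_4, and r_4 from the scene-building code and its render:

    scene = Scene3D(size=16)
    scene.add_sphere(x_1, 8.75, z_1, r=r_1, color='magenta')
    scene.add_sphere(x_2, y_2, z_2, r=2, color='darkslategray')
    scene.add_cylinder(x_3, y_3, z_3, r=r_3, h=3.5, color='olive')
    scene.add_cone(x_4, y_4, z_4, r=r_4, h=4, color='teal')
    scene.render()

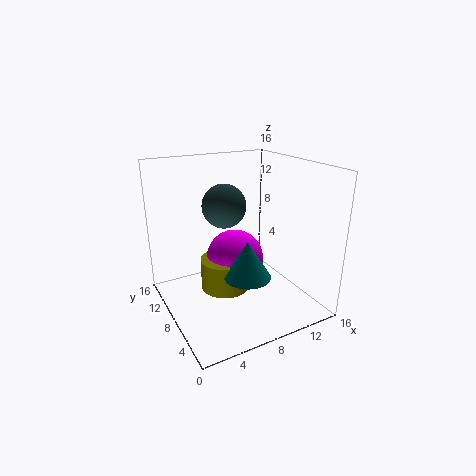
x_1 = 8, z_1 = 5.25, r_1 = 3.25, x_2 = 4.5, y_2 = 4.25, z_2 = 13.25, x_3 = 6.5, y_3 = 8.25, z_3 = 2.25, r_3 = 2.75, x_4 = 7.5, y_4 = 5, z_4 = 4.75, r_4 = 2.5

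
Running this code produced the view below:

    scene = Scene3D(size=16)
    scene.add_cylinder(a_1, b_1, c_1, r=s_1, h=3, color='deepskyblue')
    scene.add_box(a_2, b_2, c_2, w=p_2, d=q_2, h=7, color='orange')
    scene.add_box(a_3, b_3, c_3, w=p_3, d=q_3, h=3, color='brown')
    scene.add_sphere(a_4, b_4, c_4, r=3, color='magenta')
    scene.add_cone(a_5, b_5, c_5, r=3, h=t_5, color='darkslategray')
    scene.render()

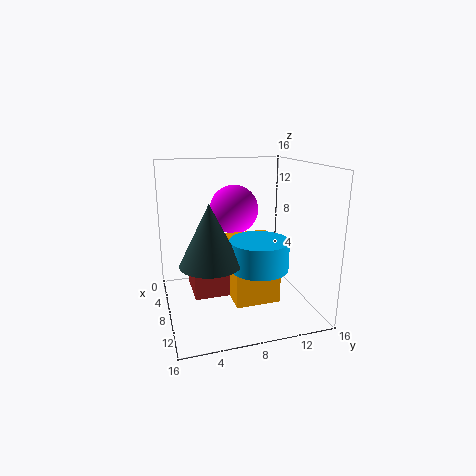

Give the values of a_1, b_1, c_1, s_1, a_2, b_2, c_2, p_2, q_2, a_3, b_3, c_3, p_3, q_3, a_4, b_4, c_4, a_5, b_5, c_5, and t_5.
a_1 = 12; b_1 = 9; c_1 = 6; s_1 = 3; a_2 = 6; b_2 = 7; c_2 = 1; p_2 = 5; q_2 = 5; a_3 = 3; b_3 = 3; c_3 = 1; p_3 = 5; q_3 = 5; a_4 = 3; b_4 = 9; c_4 = 10; a_5 = 12; b_5 = 4; c_5 = 7; t_5 = 6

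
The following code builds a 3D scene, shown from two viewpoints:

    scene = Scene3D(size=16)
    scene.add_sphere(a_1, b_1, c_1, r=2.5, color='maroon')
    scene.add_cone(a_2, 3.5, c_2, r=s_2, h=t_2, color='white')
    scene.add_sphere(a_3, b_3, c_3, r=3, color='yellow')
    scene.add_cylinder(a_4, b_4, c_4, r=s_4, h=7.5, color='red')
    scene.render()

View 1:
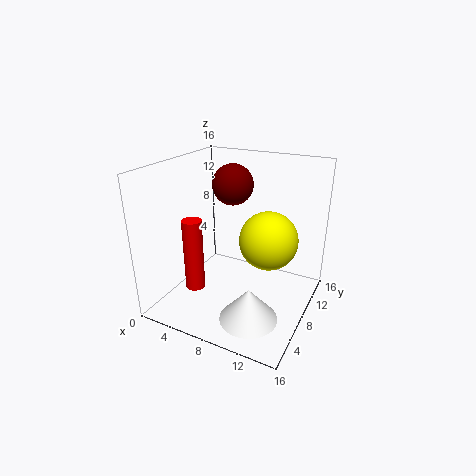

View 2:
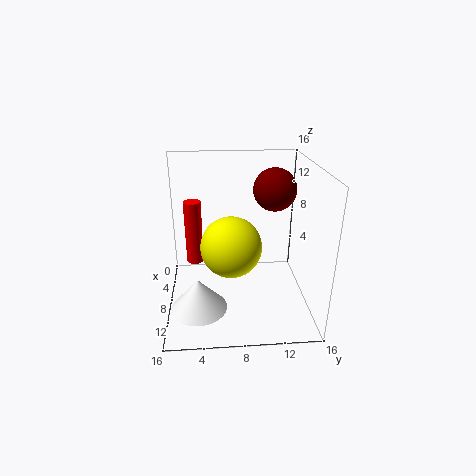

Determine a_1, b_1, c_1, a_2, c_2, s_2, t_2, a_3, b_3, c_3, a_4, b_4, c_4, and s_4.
a_1 = 5
b_1 = 12.5
c_1 = 12.5
a_2 = 11.5
c_2 = 1.5
s_2 = 3
t_2 = 3.5
a_3 = 12
b_3 = 7
c_3 = 9
a_4 = 5.5
b_4 = 3
c_4 = 4
s_4 = 1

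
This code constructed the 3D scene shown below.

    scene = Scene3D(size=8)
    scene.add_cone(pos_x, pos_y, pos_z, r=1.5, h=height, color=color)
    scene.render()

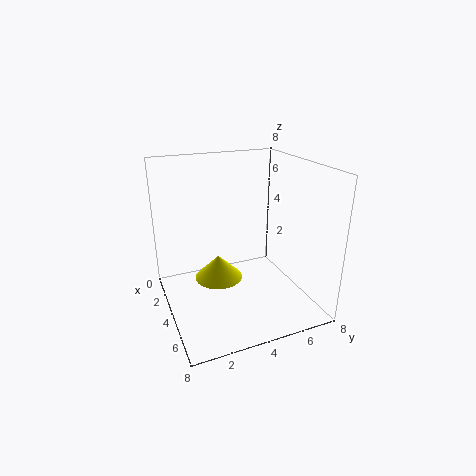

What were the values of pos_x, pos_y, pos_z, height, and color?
pos_x = 2
pos_y = 3.5
pos_z = 0.5
height = 1.5
color = 'yellow'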